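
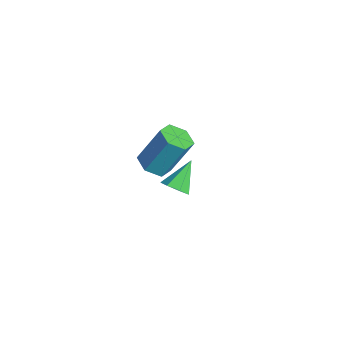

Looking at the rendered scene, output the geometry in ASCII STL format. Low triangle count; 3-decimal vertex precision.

solid 
facet normal -0.112 -0.472 -0.875
outer loop
vertex -2.176 3.357 -4.781
vertex -2.904 3.303 -4.659
vertex -2.63 3.893 -5.012
endloop
endfacet
facet normal 0.781 0.502 -0.371
outer loop
vertex -2.176 3.357 -4.781
vertex -2.63 3.893 -5.012
vertex -1.968 4.23 -3.164
endloop
endfacet
facet normal 0.781 0.502 -0.371
outer loop
vertex -1.968 4.23 -3.164
vertex -2.63 3.893 -5.012
vertex -2.422 4.766 -3.395
endloop
endfacet
facet normal 0.113 0.473 0.874
outer loop
vertex -1.968 4.23 -3.164
vertex -2.422 4.766 -3.395
vertex -2.696 4.177 -3.041
endloop
endfacet
facet normal -0.112 -0.471 -0.875
outer loop
vertex -2.63 3.893 -5.012
vertex -2.904 3.303 -4.659
vertex -3.358 3.84 -4.89
endloop
endfacet
facet normal -0.140 0.879 -0.456
outer loop
vertex -2.63 3.893 -5.012
vertex -3.358 3.84 -4.89
vertex -2.422 4.766 -3.395
endloop
endfacet
facet normal -0.140 0.879 -0.456
outer loop
vertex -2.422 4.766 -3.395
vertex -3.358 3.84 -4.89
vertex -3.15 4.713 -3.273
endloop
endfacet
facet normal 0.112 0.473 0.874
outer loop
vertex -2.422 4.766 -3.395
vertex -3.15 4.713 -3.273
vertex -2.696 4.177 -3.041
endloop
endfacet
facet normal -0.113 -0.472 -0.874
outer loop
vertex -3.358 3.84 -4.89
vertex -2.904 3.303 -4.659
vertex -3.632 3.25 -4.536
endloop
endfacet
facet normal -0.922 0.377 -0.085
outer loop
vertex -3.358 3.84 -4.89
vertex -3.632 3.25 -4.536
vertex -3.15 4.713 -3.273
endloop
endfacet
facet normal -0.922 0.377 -0.085
outer loop
vertex -3.15 4.713 -3.273
vertex -3.632 3.25 -4.536
vertex -3.424 4.123 -2.919
endloop
endfacet
facet normal 0.111 0.473 0.874
outer loop
vertex -3.15 4.713 -3.273
vertex -3.424 4.123 -2.919
vertex -2.696 4.177 -3.041
endloop
endfacet
facet normal -0.113 -0.473 -0.874
outer loop
vertex -3.632 3.25 -4.536
vertex -2.904 3.303 -4.659
vertex -3.178 2.714 -4.305
endloop
endfacet
facet normal -0.781 -0.502 0.371
outer loop
vertex -3.632 3.25 -4.536
vertex -3.178 2.714 -4.305
vertex -3.424 4.123 -2.919
endloop
endfacet
facet normal -0.781 -0.502 0.371
outer loop
vertex -3.424 4.123 -2.919
vertex -3.178 2.714 -4.305
vertex -2.97 3.587 -2.688
endloop
endfacet
facet normal 0.112 0.472 0.875
outer loop
vertex -3.424 4.123 -2.919
vertex -2.97 3.587 -2.688
vertex -2.696 4.177 -3.041
endloop
endfacet
facet normal -0.112 -0.473 -0.874
outer loop
vertex -3.178 2.714 -4.305
vertex -2.904 3.303 -4.659
vertex -2.45 2.767 -4.427
endloop
endfacet
facet normal 0.140 -0.879 0.456
outer loop
vertex -3.178 2.714 -4.305
vertex -2.45 2.767 -4.427
vertex -2.97 3.587 -2.688
endloop
endfacet
facet normal 0.140 -0.879 0.456
outer loop
vertex -2.97 3.587 -2.688
vertex -2.45 2.767 -4.427
vertex -2.242 3.64 -2.81
endloop
endfacet
facet normal 0.112 0.471 0.875
outer loop
vertex -2.97 3.587 -2.688
vertex -2.242 3.64 -2.81
vertex -2.696 4.177 -3.041
endloop
endfacet
facet normal -0.111 -0.473 -0.874
outer loop
vertex -2.45 2.767 -4.427
vertex -2.904 3.303 -4.659
vertex -2.176 3.357 -4.781
endloop
endfacet
facet normal 0.922 -0.377 0.085
outer loop
vertex -2.45 2.767 -4.427
vertex -2.176 3.357 -4.781
vertex -2.242 3.64 -2.81
endloop
endfacet
facet normal 0.922 -0.377 0.085
outer loop
vertex -2.242 3.64 -2.81
vertex -2.176 3.357 -4.781
vertex -1.968 4.23 -3.164
endloop
endfacet
facet normal 0.113 0.472 0.874
outer loop
vertex -2.242 3.64 -2.81
vertex -1.968 4.23 -3.164
vertex -2.696 4.177 -3.041
endloop
endfacet
facet normal 0.441 -0.633 -0.636
outer loop
vertex 2.497 2.708 -0.981
vertex 2.045 2.362 -0.95
vertex 2.14 2.792 -1.312
endloop
endfacet
facet normal 0.331 0.936 -0.119
outer loop
vertex 2.497 2.708 -0.981
vertex 2.14 2.792 -1.312
vertex 1.475 3.178 -0.13
endloop
endfacet
facet normal 0.442 -0.633 -0.636
outer loop
vertex 2.14 2.792 -1.312
vertex 2.045 2.362 -0.95
vertex 1.711 2.552 -1.371
endloop
endfacet
facet normal -0.380 0.795 -0.473
outer loop
vertex 2.14 2.792 -1.312
vertex 1.711 2.552 -1.371
vertex 1.475 3.178 -0.13
endloop
endfacet
facet normal 0.443 -0.632 -0.636
outer loop
vertex 1.711 2.552 -1.371
vertex 2.045 2.362 -0.95
vertex 1.534 2.169 -1.114
endloop
endfacet
facet normal -0.927 0.232 -0.293
outer loop
vertex 1.711 2.552 -1.371
vertex 1.534 2.169 -1.114
vertex 1.475 3.178 -0.13
endloop
endfacet
facet normal 0.443 -0.632 -0.636
outer loop
vertex 1.534 2.169 -1.114
vertex 2.045 2.362 -0.95
vertex 1.742 1.931 -0.733
endloop
endfacet
facet normal -0.900 -0.330 0.285
outer loop
vertex 1.534 2.169 -1.114
vertex 1.742 1.931 -0.733
vertex 1.475 3.178 -0.13
endloop
endfacet
facet normal 0.443 -0.632 -0.636
outer loop
vertex 1.742 1.931 -0.733
vertex 2.045 2.362 -0.95
vertex 2.178 2.018 -0.516
endloop
endfacet
facet normal -0.318 -0.467 0.825
outer loop
vertex 1.742 1.931 -0.733
vertex 2.178 2.018 -0.516
vertex 1.475 3.178 -0.13
endloop
endfacet
facet normal 0.442 -0.632 -0.636
outer loop
vertex 2.178 2.018 -0.516
vertex 2.045 2.362 -0.95
vertex 2.514 2.364 -0.626
endloop
endfacet
facet normal 0.380 -0.076 0.922
outer loop
vertex 2.178 2.018 -0.516
vertex 2.514 2.364 -0.626
vertex 1.475 3.178 -0.13
endloop
endfacet
facet normal 0.442 -0.634 -0.635
outer loop
vertex 2.514 2.364 -0.626
vertex 2.045 2.362 -0.95
vertex 2.497 2.708 -0.981
endloop
endfacet
facet normal 0.669 0.549 0.500
outer loop
vertex 2.514 2.364 -0.626
vertex 2.497 2.708 -0.981
vertex 1.475 3.178 -0.13
endloop
endfacet

endsolid


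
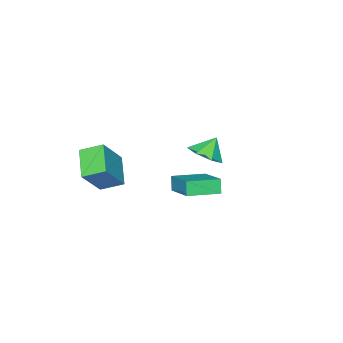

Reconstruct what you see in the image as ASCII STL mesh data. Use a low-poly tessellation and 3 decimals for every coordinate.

solid 
facet normal 0.573 -0.123 -0.811
outer loop
vertex -0.998 0.018 -1.147
vertex -1.859 -0.077 -1.741
vertex -1.326 0.793 -1.496
endloop
endfacet
facet normal 0.245 0.482 0.841
outer loop
vertex -0.998 0.018 -1.147
vertex -1.326 0.793 -1.496
vertex -2.581 0.077 -0.719
endloop
endfacet
facet normal 0.573 -0.122 -0.811
outer loop
vertex -1.326 0.793 -1.496
vertex -1.859 -0.077 -1.741
vertex -2.055 0.913 -2.029
endloop
endfacet
facet normal -0.201 0.860 0.468
outer loop
vertex -1.326 0.793 -1.496
vertex -2.055 0.913 -2.029
vertex -2.581 0.077 -0.719
endloop
endfacet
facet normal 0.572 -0.123 -0.811
outer loop
vertex -2.055 0.913 -2.029
vertex -1.859 -0.077 -1.741
vertex -2.637 0.287 -2.345
endloop
endfacet
facet normal -0.755 0.647 0.110
outer loop
vertex -2.055 0.913 -2.029
vertex -2.637 0.287 -2.345
vertex -2.581 0.077 -0.719
endloop
endfacet
facet normal 0.572 -0.123 -0.811
outer loop
vertex -2.637 0.287 -2.345
vertex -1.859 -0.077 -1.741
vertex -2.633 -0.613 -2.206
endloop
endfacet
facet normal -0.999 0.001 0.035
outer loop
vertex -2.637 0.287 -2.345
vertex -2.633 -0.613 -2.206
vertex -2.581 0.077 -0.719
endloop
endfacet
facet normal 0.572 -0.123 -0.811
outer loop
vertex -2.633 -0.613 -2.206
vertex -1.859 -0.077 -1.741
vertex -2.047 -1.11 -1.717
endloop
endfacet
facet normal -0.750 -0.589 0.300
outer loop
vertex -2.633 -0.613 -2.206
vertex -2.047 -1.11 -1.717
vertex -2.581 0.077 -0.719
endloop
endfacet
facet normal 0.573 -0.123 -0.810
outer loop
vertex -2.047 -1.11 -1.717
vertex -1.859 -0.077 -1.741
vertex -1.319 -0.829 -1.245
endloop
endfacet
facet normal -0.195 -0.681 0.706
outer loop
vertex -2.047 -1.11 -1.717
vertex -1.319 -0.829 -1.245
vertex -2.581 0.077 -0.719
endloop
endfacet
facet normal 0.573 -0.123 -0.810
outer loop
vertex -1.319 -0.829 -1.245
vertex -1.859 -0.077 -1.741
vertex -0.998 0.018 -1.147
endloop
endfacet
facet normal 0.248 -0.204 0.947
outer loop
vertex -1.319 -0.829 -1.245
vertex -0.998 0.018 -1.147
vertex -2.581 0.077 -0.719
endloop
endfacet
facet normal -0.620 -0.005 -0.784
outer loop
vertex 1.626 -2.66 -1.301
vertex 2.722 -1.484 -2.175
vertex 2.305 -3.687 -1.832
endloop
endfacet
facet normal -0.599 -0.643 0.477
outer loop
vertex 3.638 -3.676 -0.145
vertex 1.626 -2.66 -1.301
vertex 2.305 -3.687 -1.832
endloop
endfacet
facet normal -0.620 -0.005 -0.785
outer loop
vertex 2.305 -3.687 -1.832
vertex 2.722 -1.484 -2.175
vertex 3.401 -2.51 -2.705
endloop
endfacet
facet normal 0.507 -0.766 -0.396
outer loop
vertex 3.401 -2.51 -2.705
vertex 3.638 -3.676 -0.145
vertex 2.305 -3.687 -1.832
endloop
endfacet
facet normal -0.507 0.766 0.395
outer loop
vertex 1.626 -2.66 -1.301
vertex 4.055 -1.473 -0.488
vertex 2.722 -1.484 -2.175
endloop
endfacet
facet normal -0.599 -0.643 0.477
outer loop
vertex 2.959 -2.65 0.385
vertex 1.626 -2.66 -1.301
vertex 3.638 -3.676 -0.145
endloop
endfacet
facet normal -0.507 0.766 0.396
outer loop
vertex 2.959 -2.65 0.385
vertex 4.055 -1.473 -0.488
vertex 1.626 -2.66 -1.301
endloop
endfacet
facet normal 0.599 0.643 -0.477
outer loop
vertex 2.722 -1.484 -2.175
vertex 4.055 -1.473 -0.488
vertex 3.401 -2.51 -2.705
endloop
endfacet
facet normal 0.506 -0.766 -0.396
outer loop
vertex 4.734 -2.5 -1.019
vertex 3.638 -3.676 -0.145
vertex 3.401 -2.51 -2.705
endloop
endfacet
facet normal 0.599 0.643 -0.477
outer loop
vertex 3.401 -2.51 -2.705
vertex 4.055 -1.473 -0.488
vertex 4.734 -2.5 -1.019
endloop
endfacet
facet normal 0.620 0.005 0.785
outer loop
vertex 4.734 -2.5 -1.019
vertex 2.959 -2.65 0.385
vertex 3.638 -3.676 -0.145
endloop
endfacet
facet normal 0.620 0.004 0.784
outer loop
vertex 4.055 -1.473 -0.488
vertex 2.959 -2.65 0.385
vertex 4.734 -2.5 -1.019
endloop
endfacet
facet normal -0.854 0.505 -0.128
outer loop
vertex 1.433 2.693 -0.131
vertex 2.301 4.385 0.759
vertex 1.705 2.958 -0.902
endloop
endfacet
facet normal -0.413 -0.806 -0.423
outer loop
vertex 3.199 2.075 -0.679
vertex 1.433 2.693 -0.131
vertex 1.705 2.958 -0.902
endloop
endfacet
facet normal -0.854 0.505 -0.127
outer loop
vertex 1.705 2.958 -0.902
vertex 2.301 4.385 0.759
vertex 2.573 4.651 -0.013
endloop
endfacet
facet normal 0.316 0.309 -0.897
outer loop
vertex 2.573 4.651 -0.013
vertex 3.199 2.075 -0.679
vertex 1.705 2.958 -0.902
endloop
endfacet
facet normal -0.317 -0.309 0.897
outer loop
vertex 1.433 2.693 -0.131
vertex 3.795 3.502 0.982
vertex 2.301 4.385 0.759
endloop
endfacet
facet normal -0.413 -0.806 -0.423
outer loop
vertex 2.927 1.809 0.093
vertex 1.433 2.693 -0.131
vertex 3.199 2.075 -0.679
endloop
endfacet
facet normal -0.317 -0.308 0.897
outer loop
vertex 2.927 1.809 0.093
vertex 3.795 3.502 0.982
vertex 1.433 2.693 -0.131
endloop
endfacet
facet normal 0.413 0.806 0.423
outer loop
vertex 2.301 4.385 0.759
vertex 3.795 3.502 0.982
vertex 2.573 4.651 -0.013
endloop
endfacet
facet normal 0.317 0.309 -0.897
outer loop
vertex 4.067 3.767 0.211
vertex 3.199 2.075 -0.679
vertex 2.573 4.651 -0.013
endloop
endfacet
facet normal 0.414 0.806 0.423
outer loop
vertex 2.573 4.651 -0.013
vertex 3.795 3.502 0.982
vertex 4.067 3.767 0.211
endloop
endfacet
facet normal 0.854 -0.505 0.127
outer loop
vertex 4.067 3.767 0.211
vertex 2.927 1.809 0.093
vertex 3.199 2.075 -0.679
endloop
endfacet
facet normal 0.854 -0.505 0.128
outer loop
vertex 3.795 3.502 0.982
vertex 2.927 1.809 0.093
vertex 4.067 3.767 0.211
endloop
endfacet

endsolid


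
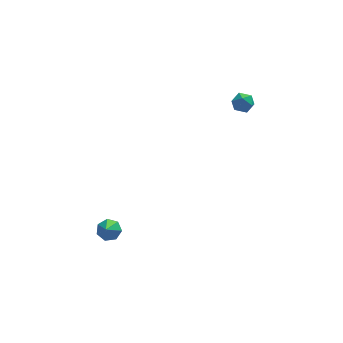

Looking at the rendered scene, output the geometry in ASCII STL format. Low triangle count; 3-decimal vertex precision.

solid 
facet normal 0.192 0.670 -0.717
outer loop
vertex -3.367 0.123 -4.241
vertex -3.673 0.589 -3.888
vertex -3.036 0.417 -3.878
endloop
endfacet
facet normal 0.629 -0.775 0.054
outer loop
vertex -3.367 0.123 -4.241
vertex -3.036 0.417 -3.878
vertex -3.907 -0.229 -3.012
endloop
endfacet
facet normal 0.192 0.670 -0.717
outer loop
vertex -3.036 0.417 -3.878
vertex -3.673 0.589 -3.888
vertex -3.185 0.841 -3.522
endloop
endfacet
facet normal 0.767 -0.233 0.598
outer loop
vertex -3.036 0.417 -3.878
vertex -3.185 0.841 -3.522
vertex -3.907 -0.229 -3.012
endloop
endfacet
facet normal 0.191 0.671 -0.717
outer loop
vertex -3.185 0.841 -3.522
vertex -3.673 0.589 -3.888
vertex -3.702 1.074 -3.442
endloop
endfacet
facet normal 0.263 0.265 0.928
outer loop
vertex -3.185 0.841 -3.522
vertex -3.702 1.074 -3.442
vertex -3.907 -0.229 -3.012
endloop
endfacet
facet normal 0.190 0.671 -0.717
outer loop
vertex -3.702 1.074 -3.442
vertex -3.673 0.589 -3.888
vertex -4.197 0.942 -3.697
endloop
endfacet
facet normal -0.501 0.341 0.795
outer loop
vertex -3.702 1.074 -3.442
vertex -4.197 0.942 -3.697
vertex -3.907 -0.229 -3.012
endloop
endfacet
facet normal 0.190 0.671 -0.717
outer loop
vertex -4.197 0.942 -3.697
vertex -3.673 0.589 -3.888
vertex -4.298 0.544 -4.096
endloop
endfacet
facet normal -0.952 -0.060 0.301
outer loop
vertex -4.197 0.942 -3.697
vertex -4.298 0.544 -4.096
vertex -3.907 -0.229 -3.012
endloop
endfacet
facet normal 0.191 0.669 -0.718
outer loop
vertex -4.298 0.544 -4.096
vertex -3.673 0.589 -3.888
vertex -3.929 0.179 -4.338
endloop
endfacet
facet normal -0.749 -0.636 -0.183
outer loop
vertex -4.298 0.544 -4.096
vertex -3.929 0.179 -4.338
vertex -3.907 -0.229 -3.012
endloop
endfacet
facet normal 0.191 0.669 -0.718
outer loop
vertex -3.929 0.179 -4.338
vertex -3.673 0.589 -3.888
vertex -3.367 0.123 -4.241
endloop
endfacet
facet normal -0.045 -0.955 -0.293
outer loop
vertex -3.929 0.179 -4.338
vertex -3.367 0.123 -4.241
vertex -3.907 -0.229 -3.012
endloop
endfacet
facet normal -0.628 -0.574 0.525
outer loop
vertex 2.959 3.482 3.126
vertex 3.279 2.941 2.918
vertex 3.468 3.245 3.476
endloop
endfacet
facet normal -0.545 0.064 0.836
outer loop
vertex 2.959 3.482 3.126
vertex 3.468 3.245 3.476
vertex 3.405 3.898 3.385
endloop
endfacet
facet normal -0.739 0.564 0.368
outer loop
vertex 2.959 3.482 3.126
vertex 3.405 3.898 3.385
vertex 3.176 3.998 2.771
endloop
endfacet
facet normal -0.943 0.236 -0.233
outer loop
vertex 2.959 3.482 3.126
vertex 3.176 3.998 2.771
vertex 3.099 3.407 2.483
endloop
endfacet
facet normal -0.875 -0.465 -0.136
outer loop
vertex 2.959 3.482 3.126
vertex 3.099 3.407 2.483
vertex 3.279 2.941 2.918
endloop
endfacet
facet normal 0.151 0.151 0.977
outer loop
vertex 3.405 3.898 3.385
vertex 3.468 3.245 3.476
vertex 4.001 3.613 3.337
endloop
endfacet
facet normal 0.014 -0.880 0.475
outer loop
vertex 3.468 3.245 3.476
vertex 3.279 2.941 2.918
vertex 3.924 3.022 3.049
endloop
endfacet
facet normal -0.385 -0.705 -0.596
outer loop
vertex 3.279 2.941 2.918
vertex 3.099 3.407 2.483
vertex 3.695 3.122 2.435
endloop
endfacet
facet normal -0.495 0.432 -0.754
outer loop
vertex 3.099 3.407 2.483
vertex 3.176 3.998 2.771
vertex 3.632 3.775 2.344
endloop
endfacet
facet normal -0.165 0.962 0.218
outer loop
vertex 3.176 3.998 2.771
vertex 3.405 3.898 3.385
vertex 3.821 4.079 2.902
endloop
endfacet
facet normal 0.943 -0.236 0.233
outer loop
vertex 4.141 3.538 2.694
vertex 4.001 3.613 3.337
vertex 3.924 3.022 3.049
endloop
endfacet
facet normal 0.739 -0.564 -0.368
outer loop
vertex 4.141 3.538 2.694
vertex 3.924 3.022 3.049
vertex 3.695 3.122 2.435
endloop
endfacet
facet normal 0.545 -0.064 -0.836
outer loop
vertex 4.141 3.538 2.694
vertex 3.695 3.122 2.435
vertex 3.632 3.775 2.344
endloop
endfacet
facet normal 0.628 0.574 -0.525
outer loop
vertex 4.141 3.538 2.694
vertex 3.632 3.775 2.344
vertex 3.821 4.079 2.902
endloop
endfacet
facet normal 0.875 0.465 0.136
outer loop
vertex 4.141 3.538 2.694
vertex 3.821 4.079 2.902
vertex 4.001 3.613 3.337
endloop
endfacet
facet normal 0.495 -0.432 0.754
outer loop
vertex 3.924 3.022 3.049
vertex 4.001 3.613 3.337
vertex 3.468 3.245 3.476
endloop
endfacet
facet normal 0.165 -0.962 -0.218
outer loop
vertex 3.695 3.122 2.435
vertex 3.924 3.022 3.049
vertex 3.279 2.941 2.918
endloop
endfacet
facet normal -0.151 -0.151 -0.977
outer loop
vertex 3.632 3.775 2.344
vertex 3.695 3.122 2.435
vertex 3.099 3.407 2.483
endloop
endfacet
facet normal -0.014 0.880 -0.475
outer loop
vertex 3.821 4.079 2.902
vertex 3.632 3.775 2.344
vertex 3.176 3.998 2.771
endloop
endfacet
facet normal 0.385 0.705 0.596
outer loop
vertex 4.001 3.613 3.337
vertex 3.821 4.079 2.902
vertex 3.405 3.898 3.385
endloop
endfacet

endsolid


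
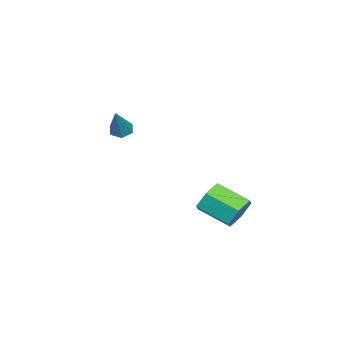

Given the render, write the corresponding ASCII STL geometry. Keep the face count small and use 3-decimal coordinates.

solid 
facet normal -0.603 -0.084 -0.793
outer loop
vertex 0.947 -4.232 1.369
vertex 0.604 -3.879 1.592
vertex 1.002 -3.704 1.271
endloop
endfacet
facet normal 0.928 -0.159 -0.337
outer loop
vertex 0.947 -4.232 1.369
vertex 1.002 -3.704 1.271
vertex 1.576 -3.741 2.868
endloop
endfacet
facet normal -0.602 -0.086 -0.794
outer loop
vertex 1.002 -3.704 1.271
vertex 0.604 -3.879 1.592
vertex 0.659 -3.35 1.493
endloop
endfacet
facet normal 0.633 0.745 -0.210
outer loop
vertex 1.002 -3.704 1.271
vertex 0.659 -3.35 1.493
vertex 1.576 -3.741 2.868
endloop
endfacet
facet normal -0.603 -0.086 -0.793
outer loop
vertex 0.659 -3.35 1.493
vertex 0.604 -3.879 1.592
vertex 0.262 -3.525 1.814
endloop
endfacet
facet normal -0.127 0.928 0.349
outer loop
vertex 0.659 -3.35 1.493
vertex 0.262 -3.525 1.814
vertex 1.576 -3.741 2.868
endloop
endfacet
facet normal -0.603 -0.086 -0.793
outer loop
vertex 0.262 -3.525 1.814
vertex 0.604 -3.879 1.592
vertex 0.207 -4.053 1.913
endloop
endfacet
facet normal -0.591 0.208 0.779
outer loop
vertex 0.262 -3.525 1.814
vertex 0.207 -4.053 1.913
vertex 1.576 -3.741 2.868
endloop
endfacet
facet normal -0.604 -0.084 -0.793
outer loop
vertex 0.207 -4.053 1.913
vertex 0.604 -3.879 1.592
vertex 0.549 -4.407 1.69
endloop
endfacet
facet normal -0.296 -0.697 0.653
outer loop
vertex 0.207 -4.053 1.913
vertex 0.549 -4.407 1.69
vertex 1.576 -3.741 2.868
endloop
endfacet
facet normal -0.603 -0.084 -0.793
outer loop
vertex 0.549 -4.407 1.69
vertex 0.604 -3.879 1.592
vertex 0.947 -4.232 1.369
endloop
endfacet
facet normal 0.463 -0.881 0.094
outer loop
vertex 0.549 -4.407 1.69
vertex 0.947 -4.232 1.369
vertex 1.576 -3.741 2.868
endloop
endfacet
facet normal 0.089 0.893 -0.442
outer loop
vertex 3.392 2.142 -1.054
vertex 2.71 1.981 -1.516
vertex 2.632 2.358 -0.77
endloop
endfacet
facet normal 0.416 0.370 0.831
outer loop
vertex 3.392 2.142 -1.054
vertex 2.632 2.358 -0.77
vertex 3.253 0.74 -0.361
endloop
endfacet
facet normal 0.416 0.370 0.831
outer loop
vertex 3.253 0.74 -0.361
vertex 2.632 2.358 -0.77
vertex 2.493 0.956 -0.077
endloop
endfacet
facet normal -0.089 -0.893 0.441
outer loop
vertex 3.253 0.74 -0.361
vertex 2.493 0.956 -0.077
vertex 2.57 0.579 -0.824
endloop
endfacet
facet normal 0.088 0.893 -0.442
outer loop
vertex 2.632 2.358 -0.77
vertex 2.71 1.981 -1.516
vertex 1.949 2.197 -1.232
endloop
endfacet
facet normal -0.576 0.407 0.709
outer loop
vertex 2.632 2.358 -0.77
vertex 1.949 2.197 -1.232
vertex 2.493 0.956 -0.077
endloop
endfacet
facet normal -0.576 0.407 0.709
outer loop
vertex 2.493 0.956 -0.077
vertex 1.949 2.197 -1.232
vertex 1.81 0.795 -0.539
endloop
endfacet
facet normal -0.088 -0.893 0.442
outer loop
vertex 2.493 0.956 -0.077
vertex 1.81 0.795 -0.539
vertex 2.57 0.579 -0.824
endloop
endfacet
facet normal 0.089 0.893 -0.441
outer loop
vertex 1.949 2.197 -1.232
vertex 2.71 1.981 -1.516
vertex 2.027 1.82 -1.979
endloop
endfacet
facet normal -0.992 0.038 -0.123
outer loop
vertex 1.949 2.197 -1.232
vertex 2.027 1.82 -1.979
vertex 1.81 0.795 -0.539
endloop
endfacet
facet normal -0.992 0.038 -0.123
outer loop
vertex 1.81 0.795 -0.539
vertex 2.027 1.82 -1.979
vertex 1.888 0.418 -1.286
endloop
endfacet
facet normal -0.088 -0.893 0.441
outer loop
vertex 1.81 0.795 -0.539
vertex 1.888 0.418 -1.286
vertex 2.57 0.579 -0.824
endloop
endfacet
facet normal 0.089 0.893 -0.441
outer loop
vertex 2.027 1.82 -1.979
vertex 2.71 1.981 -1.516
vertex 2.787 1.604 -2.263
endloop
endfacet
facet normal -0.416 -0.370 -0.831
outer loop
vertex 2.027 1.82 -1.979
vertex 2.787 1.604 -2.263
vertex 1.888 0.418 -1.286
endloop
endfacet
facet normal -0.416 -0.370 -0.831
outer loop
vertex 1.888 0.418 -1.286
vertex 2.787 1.604 -2.263
vertex 2.648 0.202 -1.57
endloop
endfacet
facet normal -0.089 -0.893 0.442
outer loop
vertex 1.888 0.418 -1.286
vertex 2.648 0.202 -1.57
vertex 2.57 0.579 -0.824
endloop
endfacet
facet normal 0.088 0.893 -0.442
outer loop
vertex 2.787 1.604 -2.263
vertex 2.71 1.981 -1.516
vertex 3.47 1.765 -1.801
endloop
endfacet
facet normal 0.576 -0.407 -0.709
outer loop
vertex 2.787 1.604 -2.263
vertex 3.47 1.765 -1.801
vertex 2.648 0.202 -1.57
endloop
endfacet
facet normal 0.576 -0.407 -0.709
outer loop
vertex 2.648 0.202 -1.57
vertex 3.47 1.765 -1.801
vertex 3.331 0.363 -1.108
endloop
endfacet
facet normal -0.088 -0.893 0.442
outer loop
vertex 2.648 0.202 -1.57
vertex 3.331 0.363 -1.108
vertex 2.57 0.579 -0.824
endloop
endfacet
facet normal 0.088 0.893 -0.441
outer loop
vertex 3.47 1.765 -1.801
vertex 2.71 1.981 -1.516
vertex 3.392 2.142 -1.054
endloop
endfacet
facet normal 0.992 -0.038 0.123
outer loop
vertex 3.47 1.765 -1.801
vertex 3.392 2.142 -1.054
vertex 3.331 0.363 -1.108
endloop
endfacet
facet normal 0.992 -0.038 0.123
outer loop
vertex 3.331 0.363 -1.108
vertex 3.392 2.142 -1.054
vertex 3.253 0.74 -0.361
endloop
endfacet
facet normal -0.089 -0.893 0.441
outer loop
vertex 3.331 0.363 -1.108
vertex 3.253 0.74 -0.361
vertex 2.57 0.579 -0.824
endloop
endfacet

endsolid


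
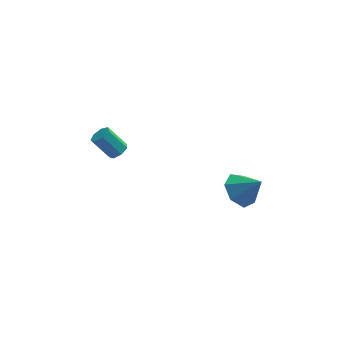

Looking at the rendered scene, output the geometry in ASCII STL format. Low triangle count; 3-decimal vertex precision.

solid 
facet normal -0.631 0.316 -0.709
outer loop
vertex 3.146 -1.738 0.354
vertex 2.416 -2.262 0.77
vertex 2.683 -1.326 0.95
endloop
endfacet
facet normal 0.807 0.529 0.261
outer loop
vertex 3.146 -1.738 0.354
vertex 2.683 -1.326 0.95
vertex 3.324 -2.718 1.79
endloop
endfacet
facet normal -0.631 0.316 -0.709
outer loop
vertex 2.683 -1.326 0.95
vertex 2.416 -2.262 0.77
vertex 2.019 -1.619 1.41
endloop
endfacet
facet normal 0.271 0.586 0.764
outer loop
vertex 2.683 -1.326 0.95
vertex 2.019 -1.619 1.41
vertex 3.324 -2.718 1.79
endloop
endfacet
facet normal -0.631 0.316 -0.709
outer loop
vertex 2.019 -1.619 1.41
vertex 2.416 -2.262 0.77
vertex 1.654 -2.397 1.388
endloop
endfacet
facet normal -0.220 0.076 0.973
outer loop
vertex 2.019 -1.619 1.41
vertex 1.654 -2.397 1.388
vertex 3.324 -2.718 1.79
endloop
endfacet
facet normal -0.631 0.316 -0.709
outer loop
vertex 1.654 -2.397 1.388
vertex 2.416 -2.262 0.77
vertex 1.863 -3.073 0.9
endloop
endfacet
facet normal -0.294 -0.618 0.729
outer loop
vertex 1.654 -2.397 1.388
vertex 1.863 -3.073 0.9
vertex 3.324 -2.718 1.79
endloop
endfacet
facet normal -0.630 0.316 -0.709
outer loop
vertex 1.863 -3.073 0.9
vertex 2.416 -2.262 0.77
vertex 2.488 -3.139 0.315
endloop
endfacet
facet normal 0.102 -0.970 0.219
outer loop
vertex 1.863 -3.073 0.9
vertex 2.488 -3.139 0.315
vertex 3.324 -2.718 1.79
endloop
endfacet
facet normal -0.631 0.316 -0.709
outer loop
vertex 2.488 -3.139 0.315
vertex 2.416 -2.262 0.77
vertex 3.059 -2.544 0.072
endloop
endfacet
facet normal 0.673 -0.718 -0.177
outer loop
vertex 2.488 -3.139 0.315
vertex 3.059 -2.544 0.072
vertex 3.324 -2.718 1.79
endloop
endfacet
facet normal -0.631 0.316 -0.709
outer loop
vertex 3.059 -2.544 0.072
vertex 2.416 -2.262 0.77
vertex 3.146 -1.738 0.354
endloop
endfacet
facet normal 0.986 -0.051 -0.157
outer loop
vertex 3.059 -2.544 0.072
vertex 3.146 -1.738 0.354
vertex 3.324 -2.718 1.79
endloop
endfacet
facet normal 0.599 -0.197 -0.776
outer loop
vertex -2.718 -1.433 3.592
vertex -3.113 -1.293 3.252
vertex -2.729 -0.981 3.469
endloop
endfacet
facet normal 0.801 0.175 0.573
outer loop
vertex -2.718 -1.433 3.592
vertex -2.729 -0.981 3.469
vertex -3.532 -1.168 4.648
endloop
endfacet
facet normal 0.801 0.174 0.573
outer loop
vertex -3.532 -1.168 4.648
vertex -2.729 -0.981 3.469
vertex -3.543 -0.716 4.526
endloop
endfacet
facet normal -0.599 0.195 0.777
outer loop
vertex -3.532 -1.168 4.648
vertex -3.543 -0.716 4.526
vertex -3.927 -1.027 4.308
endloop
endfacet
facet normal 0.598 -0.195 -0.777
outer loop
vertex -2.729 -0.981 3.469
vertex -3.113 -1.293 3.252
vertex -3.03 -0.764 3.183
endloop
endfacet
facet normal 0.479 0.865 0.152
outer loop
vertex -2.729 -0.981 3.469
vertex -3.03 -0.764 3.183
vertex -3.543 -0.716 4.526
endloop
endfacet
facet normal 0.480 0.864 0.153
outer loop
vertex -3.543 -0.716 4.526
vertex -3.03 -0.764 3.183
vertex -3.844 -0.498 4.24
endloop
endfacet
facet normal -0.598 0.194 0.777
outer loop
vertex -3.543 -0.716 4.526
vertex -3.844 -0.498 4.24
vertex -3.927 -1.027 4.308
endloop
endfacet
facet normal 0.598 -0.195 -0.777
outer loop
vertex -3.03 -0.764 3.183
vertex -3.113 -1.293 3.252
vertex -3.393 -0.944 2.949
endloop
endfacet
facet normal -0.201 0.902 -0.382
outer loop
vertex -3.03 -0.764 3.183
vertex -3.393 -0.944 2.949
vertex -3.844 -0.498 4.24
endloop
endfacet
facet normal -0.202 0.902 -0.382
outer loop
vertex -3.844 -0.498 4.24
vertex -3.393 -0.944 2.949
vertex -4.207 -0.679 4.005
endloop
endfacet
facet normal -0.599 0.194 0.777
outer loop
vertex -3.844 -0.498 4.24
vertex -4.207 -0.679 4.005
vertex -3.927 -1.027 4.308
endloop
endfacet
facet normal 0.599 -0.193 -0.777
outer loop
vertex -3.393 -0.944 2.949
vertex -3.113 -1.293 3.252
vertex -3.545 -1.387 2.942
endloop
endfacet
facet normal -0.732 0.261 -0.630
outer loop
vertex -3.393 -0.944 2.949
vertex -3.545 -1.387 2.942
vertex -4.207 -0.679 4.005
endloop
endfacet
facet normal -0.732 0.260 -0.629
outer loop
vertex -4.207 -0.679 4.005
vertex -3.545 -1.387 2.942
vertex -4.359 -1.122 3.999
endloop
endfacet
facet normal -0.599 0.195 0.777
outer loop
vertex -4.207 -0.679 4.005
vertex -4.359 -1.122 3.999
vertex -3.927 -1.027 4.308
endloop
endfacet
facet normal 0.599 -0.195 -0.776
outer loop
vertex -3.545 -1.387 2.942
vertex -3.113 -1.293 3.252
vertex -3.372 -1.759 3.169
endloop
endfacet
facet normal -0.711 -0.576 -0.403
outer loop
vertex -3.545 -1.387 2.942
vertex -3.372 -1.759 3.169
vertex -4.359 -1.122 3.999
endloop
endfacet
facet normal -0.711 -0.576 -0.403
outer loop
vertex -4.359 -1.122 3.999
vertex -3.372 -1.759 3.169
vertex -4.186 -1.494 4.226
endloop
endfacet
facet normal -0.599 0.196 0.777
outer loop
vertex -4.359 -1.122 3.999
vertex -4.186 -1.494 4.226
vertex -3.927 -1.027 4.308
endloop
endfacet
facet normal 0.599 -0.195 -0.777
outer loop
vertex -3.372 -1.759 3.169
vertex -3.113 -1.293 3.252
vertex -3.004 -1.78 3.458
endloop
endfacet
facet normal -0.155 -0.980 0.126
outer loop
vertex -3.372 -1.759 3.169
vertex -3.004 -1.78 3.458
vertex -4.186 -1.494 4.226
endloop
endfacet
facet normal -0.154 -0.980 0.128
outer loop
vertex -4.186 -1.494 4.226
vertex -3.004 -1.78 3.458
vertex -3.818 -1.514 4.515
endloop
endfacet
facet normal -0.599 0.196 0.776
outer loop
vertex -4.186 -1.494 4.226
vertex -3.818 -1.514 4.515
vertex -3.927 -1.027 4.308
endloop
endfacet
facet normal 0.599 -0.194 -0.776
outer loop
vertex -3.004 -1.78 3.458
vertex -3.113 -1.293 3.252
vertex -2.718 -1.433 3.592
endloop
endfacet
facet normal 0.519 -0.644 0.562
outer loop
vertex -3.004 -1.78 3.458
vertex -2.718 -1.433 3.592
vertex -3.818 -1.514 4.515
endloop
endfacet
facet normal 0.519 -0.645 0.562
outer loop
vertex -3.818 -1.514 4.515
vertex -2.718 -1.433 3.592
vertex -3.532 -1.168 4.648
endloop
endfacet
facet normal -0.599 0.196 0.777
outer loop
vertex -3.818 -1.514 4.515
vertex -3.532 -1.168 4.648
vertex -3.927 -1.027 4.308
endloop
endfacet

endsolid


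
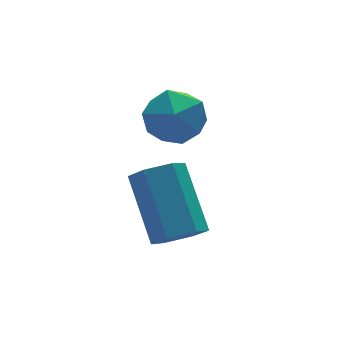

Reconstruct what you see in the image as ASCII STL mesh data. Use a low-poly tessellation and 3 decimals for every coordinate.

solid 
facet normal -0.083 -0.751 -0.655
outer loop
vertex 1.945 -1.552 -1.664
vertex 1.415 -1.426 -1.741
vertex 1.801 -1.194 -2.056
endloop
endfacet
facet normal 0.962 0.112 -0.251
outer loop
vertex 1.945 -1.552 -1.664
vertex 1.801 -1.194 -2.056
vertex 2.075 -0.38 -0.642
endloop
endfacet
facet normal 0.962 0.112 -0.251
outer loop
vertex 2.075 -0.38 -0.642
vertex 1.801 -1.194 -2.056
vertex 1.931 -0.022 -1.034
endloop
endfacet
facet normal 0.083 0.751 0.655
outer loop
vertex 2.075 -0.38 -0.642
vertex 1.931 -0.022 -1.034
vertex 1.545 -0.254 -0.719
endloop
endfacet
facet normal -0.083 -0.751 -0.655
outer loop
vertex 1.801 -1.194 -2.056
vertex 1.415 -1.426 -1.741
vertex 1.271 -1.068 -2.133
endloop
endfacet
facet normal 0.255 0.619 -0.743
outer loop
vertex 1.801 -1.194 -2.056
vertex 1.271 -1.068 -2.133
vertex 1.931 -0.022 -1.034
endloop
endfacet
facet normal 0.255 0.619 -0.743
outer loop
vertex 1.931 -0.022 -1.034
vertex 1.271 -1.068 -2.133
vertex 1.401 0.104 -1.111
endloop
endfacet
facet normal 0.083 0.751 0.655
outer loop
vertex 1.931 -0.022 -1.034
vertex 1.401 0.104 -1.111
vertex 1.545 -0.254 -0.719
endloop
endfacet
facet normal -0.083 -0.751 -0.655
outer loop
vertex 1.271 -1.068 -2.133
vertex 1.415 -1.426 -1.741
vertex 0.885 -1.3 -1.818
endloop
endfacet
facet normal -0.707 0.508 -0.492
outer loop
vertex 1.271 -1.068 -2.133
vertex 0.885 -1.3 -1.818
vertex 1.401 0.104 -1.111
endloop
endfacet
facet normal -0.707 0.508 -0.492
outer loop
vertex 1.401 0.104 -1.111
vertex 0.885 -1.3 -1.818
vertex 1.015 -0.128 -0.796
endloop
endfacet
facet normal 0.083 0.751 0.655
outer loop
vertex 1.401 0.104 -1.111
vertex 1.015 -0.128 -0.796
vertex 1.545 -0.254 -0.719
endloop
endfacet
facet normal -0.083 -0.751 -0.655
outer loop
vertex 0.885 -1.3 -1.818
vertex 1.415 -1.426 -1.741
vertex 1.029 -1.658 -1.426
endloop
endfacet
facet normal -0.962 -0.112 0.251
outer loop
vertex 0.885 -1.3 -1.818
vertex 1.029 -1.658 -1.426
vertex 1.015 -0.128 -0.796
endloop
endfacet
facet normal -0.962 -0.112 0.251
outer loop
vertex 1.015 -0.128 -0.796
vertex 1.029 -1.658 -1.426
vertex 1.159 -0.486 -0.404
endloop
endfacet
facet normal 0.083 0.751 0.655
outer loop
vertex 1.015 -0.128 -0.796
vertex 1.159 -0.486 -0.404
vertex 1.545 -0.254 -0.719
endloop
endfacet
facet normal -0.083 -0.751 -0.655
outer loop
vertex 1.029 -1.658 -1.426
vertex 1.415 -1.426 -1.741
vertex 1.559 -1.784 -1.349
endloop
endfacet
facet normal -0.255 -0.619 0.743
outer loop
vertex 1.029 -1.658 -1.426
vertex 1.559 -1.784 -1.349
vertex 1.159 -0.486 -0.404
endloop
endfacet
facet normal -0.255 -0.619 0.743
outer loop
vertex 1.159 -0.486 -0.404
vertex 1.559 -1.784 -1.349
vertex 1.689 -0.612 -0.327
endloop
endfacet
facet normal 0.083 0.751 0.655
outer loop
vertex 1.159 -0.486 -0.404
vertex 1.689 -0.612 -0.327
vertex 1.545 -0.254 -0.719
endloop
endfacet
facet normal -0.083 -0.751 -0.655
outer loop
vertex 1.559 -1.784 -1.349
vertex 1.415 -1.426 -1.741
vertex 1.945 -1.552 -1.664
endloop
endfacet
facet normal 0.707 -0.508 0.492
outer loop
vertex 1.559 -1.784 -1.349
vertex 1.945 -1.552 -1.664
vertex 1.689 -0.612 -0.327
endloop
endfacet
facet normal 0.707 -0.508 0.492
outer loop
vertex 1.689 -0.612 -0.327
vertex 1.945 -1.552 -1.664
vertex 2.075 -0.38 -0.642
endloop
endfacet
facet normal 0.083 0.751 0.655
outer loop
vertex 1.689 -0.612 -0.327
vertex 2.075 -0.38 -0.642
vertex 1.545 -0.254 -0.719
endloop
endfacet
facet normal 0.166 0.800 0.577
outer loop
vertex 2.24 1.341 -0.094
vertex 2.376 0.906 0.47
vertex 2.916 1.11 0.032
endloop
endfacet
facet normal 0.339 0.935 -0.103
outer loop
vertex 2.24 1.341 -0.094
vertex 2.916 1.11 0.032
vertex 2.66 1.128 -0.647
endloop
endfacet
facet normal -0.243 0.829 -0.504
outer loop
vertex 2.24 1.341 -0.094
vertex 2.66 1.128 -0.647
vertex 1.961 0.935 -0.627
endloop
endfacet
facet normal -0.775 0.628 -0.073
outer loop
vertex 2.24 1.341 -0.094
vertex 1.961 0.935 -0.627
vertex 1.785 0.798 0.063
endloop
endfacet
facet normal -0.522 0.610 0.596
outer loop
vertex 2.24 1.341 -0.094
vertex 1.785 0.798 0.063
vertex 2.376 0.906 0.47
endloop
endfacet
facet normal 0.834 0.462 -0.302
outer loop
vertex 2.66 1.128 -0.647
vertex 2.916 1.11 0.032
vertex 3.055 0.562 -0.423
endloop
endfacet
facet normal 0.554 0.243 0.796
outer loop
vertex 2.916 1.11 0.032
vertex 2.376 0.906 0.47
vertex 2.879 0.425 0.267
endloop
endfacet
facet normal -0.558 -0.062 0.827
outer loop
vertex 2.376 0.906 0.47
vertex 1.785 0.798 0.063
vertex 2.18 0.232 0.287
endloop
endfacet
facet normal -0.967 -0.035 -0.253
outer loop
vertex 1.785 0.798 0.063
vertex 1.961 0.935 -0.627
vertex 1.924 0.25 -0.392
endloop
endfacet
facet normal -0.107 0.289 -0.951
outer loop
vertex 1.961 0.935 -0.627
vertex 2.66 1.128 -0.647
vertex 2.464 0.454 -0.83
endloop
endfacet
facet normal 0.775 -0.628 0.073
outer loop
vertex 2.6 0.019 -0.266
vertex 3.055 0.562 -0.423
vertex 2.879 0.425 0.267
endloop
endfacet
facet normal 0.243 -0.829 0.504
outer loop
vertex 2.6 0.019 -0.266
vertex 2.879 0.425 0.267
vertex 2.18 0.232 0.287
endloop
endfacet
facet normal -0.339 -0.935 0.103
outer loop
vertex 2.6 0.019 -0.266
vertex 2.18 0.232 0.287
vertex 1.924 0.25 -0.392
endloop
endfacet
facet normal -0.166 -0.800 -0.577
outer loop
vertex 2.6 0.019 -0.266
vertex 1.924 0.25 -0.392
vertex 2.464 0.454 -0.83
endloop
endfacet
facet normal 0.522 -0.610 -0.596
outer loop
vertex 2.6 0.019 -0.266
vertex 2.464 0.454 -0.83
vertex 3.055 0.562 -0.423
endloop
endfacet
facet normal 0.967 0.035 0.253
outer loop
vertex 2.879 0.425 0.267
vertex 3.055 0.562 -0.423
vertex 2.916 1.11 0.032
endloop
endfacet
facet normal 0.107 -0.289 0.951
outer loop
vertex 2.18 0.232 0.287
vertex 2.879 0.425 0.267
vertex 2.376 0.906 0.47
endloop
endfacet
facet normal -0.834 -0.462 0.302
outer loop
vertex 1.924 0.25 -0.392
vertex 2.18 0.232 0.287
vertex 1.785 0.798 0.063
endloop
endfacet
facet normal -0.554 -0.243 -0.796
outer loop
vertex 2.464 0.454 -0.83
vertex 1.924 0.25 -0.392
vertex 1.961 0.935 -0.627
endloop
endfacet
facet normal 0.558 0.062 -0.827
outer loop
vertex 3.055 0.562 -0.423
vertex 2.464 0.454 -0.83
vertex 2.66 1.128 -0.647
endloop
endfacet

endsolid


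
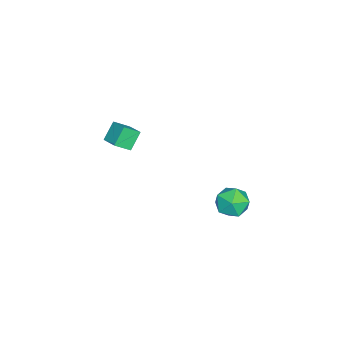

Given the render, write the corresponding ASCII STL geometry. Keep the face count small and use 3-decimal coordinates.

solid 
facet normal -0.384 0.668 0.638
outer loop
vertex 1.905 3.354 -1.504
vertex 1.052 2.995 -1.642
vertex 1.597 2.657 -0.96
endloop
endfacet
facet normal 0.288 0.507 0.812
outer loop
vertex 1.905 3.354 -1.504
vertex 1.597 2.657 -0.96
vertex 2.48 2.653 -1.271
endloop
endfacet
facet normal 0.705 0.662 0.254
outer loop
vertex 1.905 3.354 -1.504
vertex 2.48 2.653 -1.271
vertex 2.48 2.988 -2.145
endloop
endfacet
facet normal 0.290 0.920 -0.265
outer loop
vertex 1.905 3.354 -1.504
vertex 2.48 2.988 -2.145
vertex 1.598 3.2 -2.374
endloop
endfacet
facet normal -0.384 0.923 -0.028
outer loop
vertex 1.905 3.354 -1.504
vertex 1.598 3.2 -2.374
vertex 1.052 2.995 -1.642
endloop
endfacet
facet normal 0.325 -0.198 0.925
outer loop
vertex 2.48 2.653 -1.271
vertex 1.597 2.657 -0.96
vertex 1.982 1.86 -1.266
endloop
endfacet
facet normal -0.764 0.062 0.642
outer loop
vertex 1.597 2.657 -0.96
vertex 1.052 2.995 -1.642
vertex 1.1 2.072 -1.495
endloop
endfacet
facet normal -0.763 0.477 -0.436
outer loop
vertex 1.052 2.995 -1.642
vertex 1.598 3.2 -2.374
vertex 1.1 2.407 -2.369
endloop
endfacet
facet normal 0.326 0.472 -0.819
outer loop
vertex 1.598 3.2 -2.374
vertex 2.48 2.988 -2.145
vertex 1.983 2.403 -2.68
endloop
endfacet
facet normal 0.998 0.055 0.021
outer loop
vertex 2.48 2.988 -2.145
vertex 2.48 2.653 -1.271
vertex 2.528 2.065 -1.998
endloop
endfacet
facet normal -0.290 -0.920 0.265
outer loop
vertex 1.675 1.706 -2.136
vertex 1.982 1.86 -1.266
vertex 1.1 2.072 -1.495
endloop
endfacet
facet normal -0.705 -0.662 -0.254
outer loop
vertex 1.675 1.706 -2.136
vertex 1.1 2.072 -1.495
vertex 1.1 2.407 -2.369
endloop
endfacet
facet normal -0.288 -0.507 -0.812
outer loop
vertex 1.675 1.706 -2.136
vertex 1.1 2.407 -2.369
vertex 1.983 2.403 -2.68
endloop
endfacet
facet normal 0.384 -0.668 -0.638
outer loop
vertex 1.675 1.706 -2.136
vertex 1.983 2.403 -2.68
vertex 2.528 2.065 -1.998
endloop
endfacet
facet normal 0.384 -0.923 0.028
outer loop
vertex 1.675 1.706 -2.136
vertex 2.528 2.065 -1.998
vertex 1.982 1.86 -1.266
endloop
endfacet
facet normal -0.326 -0.472 0.819
outer loop
vertex 1.1 2.072 -1.495
vertex 1.982 1.86 -1.266
vertex 1.597 2.657 -0.96
endloop
endfacet
facet normal -0.998 -0.055 -0.021
outer loop
vertex 1.1 2.407 -2.369
vertex 1.1 2.072 -1.495
vertex 1.052 2.995 -1.642
endloop
endfacet
facet normal -0.325 0.198 -0.925
outer loop
vertex 1.983 2.403 -2.68
vertex 1.1 2.407 -2.369
vertex 1.598 3.2 -2.374
endloop
endfacet
facet normal 0.764 -0.062 -0.642
outer loop
vertex 2.528 2.065 -1.998
vertex 1.983 2.403 -2.68
vertex 2.48 2.988 -2.145
endloop
endfacet
facet normal 0.763 -0.477 0.436
outer loop
vertex 1.982 1.86 -1.266
vertex 2.528 2.065 -1.998
vertex 2.48 2.653 -1.271
endloop
endfacet
facet normal -0.620 0.260 0.740
outer loop
vertex -2.188 -4.229 -0.784
vertex -1.5 -3.504 -0.462
vertex -2.628 -3.54 -1.395
endloop
endfacet
facet normal -0.655 -0.691 -0.307
outer loop
vertex -1.92 -3.836 -2.238
vertex -2.188 -4.229 -0.784
vertex -2.628 -3.54 -1.395
endloop
endfacet
facet normal -0.620 0.259 0.740
outer loop
vertex -2.628 -3.54 -1.395
vertex -1.5 -3.504 -0.462
vertex -1.94 -2.815 -1.072
endloop
endfacet
facet normal -0.431 0.675 -0.599
outer loop
vertex -1.94 -2.815 -1.072
vertex -1.92 -3.836 -2.238
vertex -2.628 -3.54 -1.395
endloop
endfacet
facet normal 0.431 -0.675 0.599
outer loop
vertex -2.188 -4.229 -0.784
vertex -0.792 -3.8 -1.305
vertex -1.5 -3.504 -0.462
endloop
endfacet
facet normal -0.655 -0.690 -0.307
outer loop
vertex -1.48 -4.525 -1.628
vertex -2.188 -4.229 -0.784
vertex -1.92 -3.836 -2.238
endloop
endfacet
facet normal 0.431 -0.675 0.598
outer loop
vertex -1.48 -4.525 -1.628
vertex -0.792 -3.8 -1.305
vertex -2.188 -4.229 -0.784
endloop
endfacet
facet normal 0.655 0.690 0.308
outer loop
vertex -1.5 -3.504 -0.462
vertex -0.792 -3.8 -1.305
vertex -1.94 -2.815 -1.072
endloop
endfacet
facet normal -0.431 0.675 -0.599
outer loop
vertex -1.232 -3.111 -1.916
vertex -1.92 -3.836 -2.238
vertex -1.94 -2.815 -1.072
endloop
endfacet
facet normal 0.655 0.691 0.307
outer loop
vertex -1.94 -2.815 -1.072
vertex -0.792 -3.8 -1.305
vertex -1.232 -3.111 -1.916
endloop
endfacet
facet normal 0.620 -0.260 -0.740
outer loop
vertex -1.232 -3.111 -1.916
vertex -1.48 -4.525 -1.628
vertex -1.92 -3.836 -2.238
endloop
endfacet
facet normal 0.621 -0.260 -0.740
outer loop
vertex -0.792 -3.8 -1.305
vertex -1.48 -4.525 -1.628
vertex -1.232 -3.111 -1.916
endloop
endfacet

endsolid


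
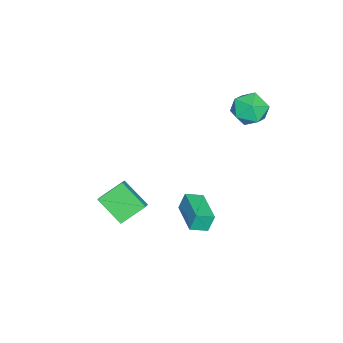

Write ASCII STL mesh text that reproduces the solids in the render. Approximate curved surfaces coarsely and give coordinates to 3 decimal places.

solid 
facet normal -0.550 0.764 -0.337
outer loop
vertex 2.417 1.336 -0.947
vertex 4.073 2.56 -0.874
vertex 2.661 1.067 -1.954
endloop
endfacet
facet normal -0.804 -0.594 -0.036
outer loop
vertex 3.227 0.28 -1.606
vertex 2.417 1.336 -0.947
vertex 2.661 1.067 -1.954
endloop
endfacet
facet normal -0.550 0.764 -0.337
outer loop
vertex 2.661 1.067 -1.954
vertex 4.073 2.56 -0.874
vertex 4.316 2.291 -1.88
endloop
endfacet
facet normal 0.228 -0.252 -0.941
outer loop
vertex 4.316 2.291 -1.88
vertex 3.227 0.28 -1.606
vertex 2.661 1.067 -1.954
endloop
endfacet
facet normal -0.228 0.252 0.941
outer loop
vertex 2.417 1.336 -0.947
vertex 4.639 1.773 -0.526
vertex 4.073 2.56 -0.874
endloop
endfacet
facet normal -0.803 -0.594 -0.035
outer loop
vertex 2.984 0.549 -0.6
vertex 2.417 1.336 -0.947
vertex 3.227 0.28 -1.606
endloop
endfacet
facet normal -0.228 0.251 0.941
outer loop
vertex 2.984 0.549 -0.6
vertex 4.639 1.773 -0.526
vertex 2.417 1.336 -0.947
endloop
endfacet
facet normal 0.804 0.594 0.035
outer loop
vertex 4.073 2.56 -0.874
vertex 4.639 1.773 -0.526
vertex 4.316 2.291 -1.88
endloop
endfacet
facet normal 0.227 -0.251 -0.941
outer loop
vertex 4.883 1.504 -1.533
vertex 3.227 0.28 -1.606
vertex 4.316 2.291 -1.88
endloop
endfacet
facet normal 0.803 0.595 0.036
outer loop
vertex 4.316 2.291 -1.88
vertex 4.639 1.773 -0.526
vertex 4.883 1.504 -1.533
endloop
endfacet
facet normal 0.550 -0.764 0.337
outer loop
vertex 4.883 1.504 -1.533
vertex 2.984 0.549 -0.6
vertex 3.227 0.28 -1.606
endloop
endfacet
facet normal 0.550 -0.764 0.337
outer loop
vertex 4.639 1.773 -0.526
vertex 2.984 0.549 -0.6
vertex 4.883 1.504 -1.533
endloop
endfacet
facet normal 0.009 0.558 0.830
outer loop
vertex -2.11 3.289 3.233
vertex -2.452 2.374 3.852
vertex -1.324 2.581 3.7
endloop
endfacet
facet normal 0.496 0.789 0.361
outer loop
vertex -2.11 3.289 3.233
vertex -1.324 2.581 3.7
vertex -1.176 2.98 2.625
endloop
endfacet
facet normal 0.158 0.957 -0.244
outer loop
vertex -2.11 3.289 3.233
vertex -1.176 2.98 2.625
vertex -2.212 3.02 2.112
endloop
endfacet
facet normal -0.539 0.829 -0.150
outer loop
vertex -2.11 3.289 3.233
vertex -2.212 3.02 2.112
vertex -3.0 2.645 2.871
endloop
endfacet
facet normal -0.630 0.583 0.513
outer loop
vertex -2.11 3.289 3.233
vertex -3.0 2.645 2.871
vertex -2.452 2.374 3.852
endloop
endfacet
facet normal 0.942 0.250 0.223
outer loop
vertex -1.176 2.98 2.625
vertex -1.324 2.581 3.7
vertex -0.94 1.875 2.869
endloop
endfacet
facet normal 0.155 -0.123 0.980
outer loop
vertex -1.324 2.581 3.7
vertex -2.452 2.374 3.852
vertex -1.728 1.5 3.628
endloop
endfacet
facet normal -0.880 -0.085 0.468
outer loop
vertex -2.452 2.374 3.852
vertex -3.0 2.645 2.871
vertex -2.764 1.54 3.115
endloop
endfacet
facet normal -0.732 0.314 -0.605
outer loop
vertex -3.0 2.645 2.871
vertex -2.212 3.02 2.112
vertex -2.616 1.939 2.04
endloop
endfacet
facet normal 0.395 0.521 -0.757
outer loop
vertex -2.212 3.02 2.112
vertex -1.176 2.98 2.625
vertex -1.488 2.146 1.888
endloop
endfacet
facet normal 0.539 -0.829 0.150
outer loop
vertex -1.83 1.231 2.507
vertex -0.94 1.875 2.869
vertex -1.728 1.5 3.628
endloop
endfacet
facet normal -0.158 -0.957 0.244
outer loop
vertex -1.83 1.231 2.507
vertex -1.728 1.5 3.628
vertex -2.764 1.54 3.115
endloop
endfacet
facet normal -0.496 -0.789 -0.361
outer loop
vertex -1.83 1.231 2.507
vertex -2.764 1.54 3.115
vertex -2.616 1.939 2.04
endloop
endfacet
facet normal -0.009 -0.558 -0.830
outer loop
vertex -1.83 1.231 2.507
vertex -2.616 1.939 2.04
vertex -1.488 2.146 1.888
endloop
endfacet
facet normal 0.630 -0.583 -0.513
outer loop
vertex -1.83 1.231 2.507
vertex -1.488 2.146 1.888
vertex -0.94 1.875 2.869
endloop
endfacet
facet normal 0.732 -0.314 0.605
outer loop
vertex -1.728 1.5 3.628
vertex -0.94 1.875 2.869
vertex -1.324 2.581 3.7
endloop
endfacet
facet normal -0.395 -0.521 0.757
outer loop
vertex -2.764 1.54 3.115
vertex -1.728 1.5 3.628
vertex -2.452 2.374 3.852
endloop
endfacet
facet normal -0.942 -0.250 -0.223
outer loop
vertex -2.616 1.939 2.04
vertex -2.764 1.54 3.115
vertex -3.0 2.645 2.871
endloop
endfacet
facet normal -0.155 0.123 -0.980
outer loop
vertex -1.488 2.146 1.888
vertex -2.616 1.939 2.04
vertex -2.212 3.02 2.112
endloop
endfacet
facet normal 0.880 0.085 -0.468
outer loop
vertex -0.94 1.875 2.869
vertex -1.488 2.146 1.888
vertex -1.176 2.98 2.625
endloop
endfacet
facet normal -0.536 0.612 0.581
outer loop
vertex 0.855 -3.699 -2.72
vertex 1.537 -3.542 -2.256
vertex 1.304 -2.193 -3.891
endloop
endfacet
facet normal -0.812 -0.188 -0.553
outer loop
vertex 2.223 -3.238 -4.884
vertex 0.855 -3.699 -2.72
vertex 1.304 -2.193 -3.891
endloop
endfacet
facet normal -0.538 0.611 0.581
outer loop
vertex 1.304 -2.193 -3.891
vertex 1.537 -3.542 -2.256
vertex 1.986 -2.035 -3.426
endloop
endfacet
facet normal 0.229 0.769 -0.597
outer loop
vertex 1.986 -2.035 -3.426
vertex 2.223 -3.238 -4.884
vertex 1.304 -2.193 -3.891
endloop
endfacet
facet normal -0.229 -0.769 0.597
outer loop
vertex 0.855 -3.699 -2.72
vertex 2.456 -4.587 -3.249
vertex 1.537 -3.542 -2.256
endloop
endfacet
facet normal -0.812 -0.188 -0.553
outer loop
vertex 1.774 -4.745 -3.714
vertex 0.855 -3.699 -2.72
vertex 2.223 -3.238 -4.884
endloop
endfacet
facet normal -0.229 -0.769 0.597
outer loop
vertex 1.774 -4.745 -3.714
vertex 2.456 -4.587 -3.249
vertex 0.855 -3.699 -2.72
endloop
endfacet
facet normal 0.811 0.188 0.553
outer loop
vertex 1.537 -3.542 -2.256
vertex 2.456 -4.587 -3.249
vertex 1.986 -2.035 -3.426
endloop
endfacet
facet normal 0.229 0.769 -0.597
outer loop
vertex 2.905 -3.081 -4.42
vertex 2.223 -3.238 -4.884
vertex 1.986 -2.035 -3.426
endloop
endfacet
facet normal 0.812 0.188 0.553
outer loop
vertex 1.986 -2.035 -3.426
vertex 2.456 -4.587 -3.249
vertex 2.905 -3.081 -4.42
endloop
endfacet
facet normal 0.536 -0.611 -0.582
outer loop
vertex 2.905 -3.081 -4.42
vertex 1.774 -4.745 -3.714
vertex 2.223 -3.238 -4.884
endloop
endfacet
facet normal 0.538 -0.612 -0.581
outer loop
vertex 2.456 -4.587 -3.249
vertex 1.774 -4.745 -3.714
vertex 2.905 -3.081 -4.42
endloop
endfacet

endsolid


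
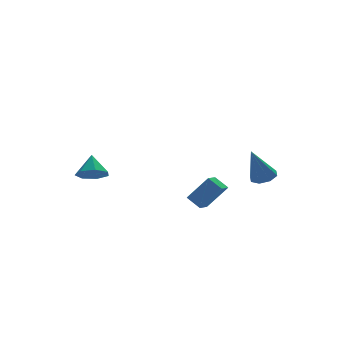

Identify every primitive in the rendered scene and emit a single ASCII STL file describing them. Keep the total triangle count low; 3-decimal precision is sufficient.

solid 
facet normal 0.384 0.089 -0.919
outer loop
vertex 4.916 -3.175 2.203
vertex 4.279 -3.165 1.938
vertex 4.719 -2.686 2.168
endloop
endfacet
facet normal 0.681 0.321 0.659
outer loop
vertex 4.916 -3.175 2.203
vertex 4.719 -2.686 2.168
vertex 3.541 -3.335 3.702
endloop
endfacet
facet normal 0.384 0.089 -0.919
outer loop
vertex 4.719 -2.686 2.168
vertex 4.279 -3.165 1.938
vertex 4.264 -2.478 1.998
endloop
endfacet
facet normal 0.195 0.840 0.506
outer loop
vertex 4.719 -2.686 2.168
vertex 4.264 -2.478 1.998
vertex 3.541 -3.335 3.702
endloop
endfacet
facet normal 0.385 0.089 -0.918
outer loop
vertex 4.264 -2.478 1.998
vertex 4.279 -3.165 1.938
vertex 3.818 -2.673 1.792
endloop
endfacet
facet normal -0.476 0.850 0.226
outer loop
vertex 4.264 -2.478 1.998
vertex 3.818 -2.673 1.792
vertex 3.541 -3.335 3.702
endloop
endfacet
facet normal 0.385 0.088 -0.919
outer loop
vertex 3.818 -2.673 1.792
vertex 4.279 -3.165 1.938
vertex 3.642 -3.156 1.672
endloop
endfacet
facet normal -0.938 0.346 -0.016
outer loop
vertex 3.818 -2.673 1.792
vertex 3.642 -3.156 1.672
vertex 3.541 -3.335 3.702
endloop
endfacet
facet normal 0.385 0.087 -0.919
outer loop
vertex 3.642 -3.156 1.672
vertex 4.279 -3.165 1.938
vertex 3.839 -3.645 1.708
endloop
endfacet
facet normal -0.923 -0.378 -0.079
outer loop
vertex 3.642 -3.156 1.672
vertex 3.839 -3.645 1.708
vertex 3.541 -3.335 3.702
endloop
endfacet
facet normal 0.384 0.089 -0.919
outer loop
vertex 3.839 -3.645 1.708
vertex 4.279 -3.165 1.938
vertex 4.294 -3.853 1.878
endloop
endfacet
facet normal -0.437 -0.896 0.074
outer loop
vertex 3.839 -3.645 1.708
vertex 4.294 -3.853 1.878
vertex 3.541 -3.335 3.702
endloop
endfacet
facet normal 0.384 0.089 -0.919
outer loop
vertex 4.294 -3.853 1.878
vertex 4.279 -3.165 1.938
vertex 4.74 -3.658 2.083
endloop
endfacet
facet normal 0.233 -0.906 0.354
outer loop
vertex 4.294 -3.853 1.878
vertex 4.74 -3.658 2.083
vertex 3.541 -3.335 3.702
endloop
endfacet
facet normal 0.384 0.089 -0.919
outer loop
vertex 4.74 -3.658 2.083
vertex 4.279 -3.165 1.938
vertex 4.916 -3.175 2.203
endloop
endfacet
facet normal 0.696 -0.402 0.595
outer loop
vertex 4.74 -3.658 2.083
vertex 4.916 -3.175 2.203
vertex 3.541 -3.335 3.702
endloop
endfacet
facet normal -0.199 -0.623 -0.756
outer loop
vertex -1.386 2.404 0.78
vertex -2.21 2.415 0.988
vertex -1.791 2.928 0.455
endloop
endfacet
facet normal 0.801 0.598 -0.033
outer loop
vertex -1.386 2.404 0.78
vertex -1.791 2.928 0.455
vertex -1.95 3.225 1.972
endloop
endfacet
facet normal -0.200 -0.623 -0.757
outer loop
vertex -1.791 2.928 0.455
vertex -2.21 2.415 0.988
vertex -2.512 3.066 0.532
endloop
endfacet
facet normal 0.167 0.971 -0.172
outer loop
vertex -1.791 2.928 0.455
vertex -2.512 3.066 0.532
vertex -1.95 3.225 1.972
endloop
endfacet
facet normal -0.201 -0.623 -0.756
outer loop
vertex -2.512 3.066 0.532
vertex -2.21 2.415 0.988
vertex -3.005 2.714 0.953
endloop
endfacet
facet normal -0.515 0.850 0.107
outer loop
vertex -2.512 3.066 0.532
vertex -3.005 2.714 0.953
vertex -1.95 3.225 1.972
endloop
endfacet
facet normal -0.201 -0.623 -0.756
outer loop
vertex -3.005 2.714 0.953
vertex -2.21 2.415 0.988
vertex -2.9 2.137 1.4
endloop
endfacet
facet normal -0.734 0.328 0.595
outer loop
vertex -3.005 2.714 0.953
vertex -2.9 2.137 1.4
vertex -1.95 3.225 1.972
endloop
endfacet
facet normal -0.200 -0.623 -0.756
outer loop
vertex -2.9 2.137 1.4
vertex -2.21 2.415 0.988
vertex -2.275 1.769 1.538
endloop
endfacet
facet normal -0.324 -0.203 0.924
outer loop
vertex -2.9 2.137 1.4
vertex -2.275 1.769 1.538
vertex -1.95 3.225 1.972
endloop
endfacet
facet normal -0.201 -0.623 -0.756
outer loop
vertex -2.275 1.769 1.538
vertex -2.21 2.415 0.988
vertex -1.602 1.888 1.261
endloop
endfacet
facet normal 0.409 -0.343 0.846
outer loop
vertex -2.275 1.769 1.538
vertex -1.602 1.888 1.261
vertex -1.95 3.225 1.972
endloop
endfacet
facet normal -0.199 -0.622 -0.757
outer loop
vertex -1.602 1.888 1.261
vertex -2.21 2.415 0.988
vertex -1.386 2.404 0.78
endloop
endfacet
facet normal 0.907 0.012 0.421
outer loop
vertex -1.602 1.888 1.261
vertex -1.386 2.404 0.78
vertex -1.95 3.225 1.972
endloop
endfacet
facet normal -0.705 -0.657 0.267
outer loop
vertex 1.669 -4.25 1.934
vertex 1.275 -3.63 2.419
vertex 0.794 -3.822 0.677
endloop
endfacet
facet normal 0.448 -0.704 -0.551
outer loop
vertex 1.365 -3.29 0.461
vertex 1.669 -4.25 1.934
vertex 0.794 -3.822 0.677
endloop
endfacet
facet normal -0.704 -0.658 0.267
outer loop
vertex 0.794 -3.822 0.677
vertex 1.275 -3.63 2.419
vertex 0.4 -3.203 1.162
endloop
endfacet
facet normal -0.550 0.269 -0.791
outer loop
vertex 0.4 -3.203 1.162
vertex 1.365 -3.29 0.461
vertex 0.794 -3.822 0.677
endloop
endfacet
facet normal 0.550 -0.269 0.791
outer loop
vertex 1.669 -4.25 1.934
vertex 1.846 -3.098 2.203
vertex 1.275 -3.63 2.419
endloop
endfacet
facet normal 0.448 -0.704 -0.551
outer loop
vertex 2.24 -3.717 1.718
vertex 1.669 -4.25 1.934
vertex 1.365 -3.29 0.461
endloop
endfacet
facet normal 0.550 -0.269 0.790
outer loop
vertex 2.24 -3.717 1.718
vertex 1.846 -3.098 2.203
vertex 1.669 -4.25 1.934
endloop
endfacet
facet normal -0.448 0.704 0.551
outer loop
vertex 1.275 -3.63 2.419
vertex 1.846 -3.098 2.203
vertex 0.4 -3.203 1.162
endloop
endfacet
facet normal -0.550 0.269 -0.791
outer loop
vertex 0.971 -2.67 0.946
vertex 1.365 -3.29 0.461
vertex 0.4 -3.203 1.162
endloop
endfacet
facet normal -0.448 0.704 0.552
outer loop
vertex 0.4 -3.203 1.162
vertex 1.846 -3.098 2.203
vertex 0.971 -2.67 0.946
endloop
endfacet
facet normal 0.705 0.657 -0.267
outer loop
vertex 0.971 -2.67 0.946
vertex 2.24 -3.717 1.718
vertex 1.365 -3.29 0.461
endloop
endfacet
facet normal 0.705 0.657 -0.267
outer loop
vertex 1.846 -3.098 2.203
vertex 2.24 -3.717 1.718
vertex 0.971 -2.67 0.946
endloop
endfacet

endsolid


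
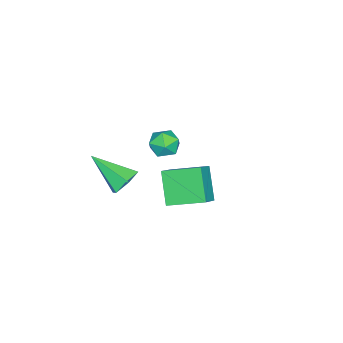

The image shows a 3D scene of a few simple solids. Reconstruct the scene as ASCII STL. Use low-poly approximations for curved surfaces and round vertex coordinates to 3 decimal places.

solid 
facet normal -0.450 -0.392 0.803
outer loop
vertex -4.063 -1.429 -0.009
vertex -3.641 -2.125 -0.112
vertex -3.333 -1.524 0.354
endloop
endfacet
facet normal -0.389 0.317 0.865
outer loop
vertex -4.063 -1.429 -0.009
vertex -3.333 -1.524 0.354
vertex -3.527 -0.808 0.004
endloop
endfacet
facet normal -0.723 0.617 0.311
outer loop
vertex -4.063 -1.429 -0.009
vertex -3.527 -0.808 0.004
vertex -3.955 -0.966 -0.677
endloop
endfacet
facet normal -0.991 0.094 -0.095
outer loop
vertex -4.063 -1.429 -0.009
vertex -3.955 -0.966 -0.677
vertex -4.025 -1.78 -0.749
endloop
endfacet
facet normal -0.822 -0.529 0.209
outer loop
vertex -4.063 -1.429 -0.009
vertex -4.025 -1.78 -0.749
vertex -3.641 -2.125 -0.112
endloop
endfacet
facet normal 0.304 0.484 0.821
outer loop
vertex -3.527 -0.808 0.004
vertex -3.333 -1.524 0.354
vertex -2.775 -1.12 -0.091
endloop
endfacet
facet normal 0.205 -0.663 0.720
outer loop
vertex -3.333 -1.524 0.354
vertex -3.641 -2.125 -0.112
vertex -2.845 -1.934 -0.163
endloop
endfacet
facet normal -0.398 -0.886 -0.240
outer loop
vertex -3.641 -2.125 -0.112
vertex -4.025 -1.78 -0.749
vertex -3.273 -2.092 -0.844
endloop
endfacet
facet normal -0.671 0.122 -0.731
outer loop
vertex -4.025 -1.78 -0.749
vertex -3.955 -0.966 -0.677
vertex -3.467 -1.376 -1.194
endloop
endfacet
facet normal -0.237 0.969 -0.076
outer loop
vertex -3.955 -0.966 -0.677
vertex -3.527 -0.808 0.004
vertex -3.159 -0.775 -0.728
endloop
endfacet
facet normal 0.991 -0.094 0.095
outer loop
vertex -2.737 -1.471 -0.831
vertex -2.775 -1.12 -0.091
vertex -2.845 -1.934 -0.163
endloop
endfacet
facet normal 0.723 -0.617 -0.311
outer loop
vertex -2.737 -1.471 -0.831
vertex -2.845 -1.934 -0.163
vertex -3.273 -2.092 -0.844
endloop
endfacet
facet normal 0.389 -0.317 -0.865
outer loop
vertex -2.737 -1.471 -0.831
vertex -3.273 -2.092 -0.844
vertex -3.467 -1.376 -1.194
endloop
endfacet
facet normal 0.450 0.392 -0.803
outer loop
vertex -2.737 -1.471 -0.831
vertex -3.467 -1.376 -1.194
vertex -3.159 -0.775 -0.728
endloop
endfacet
facet normal 0.822 0.529 -0.209
outer loop
vertex -2.737 -1.471 -0.831
vertex -3.159 -0.775 -0.728
vertex -2.775 -1.12 -0.091
endloop
endfacet
facet normal 0.671 -0.122 0.731
outer loop
vertex -2.845 -1.934 -0.163
vertex -2.775 -1.12 -0.091
vertex -3.333 -1.524 0.354
endloop
endfacet
facet normal 0.237 -0.969 0.076
outer loop
vertex -3.273 -2.092 -0.844
vertex -2.845 -1.934 -0.163
vertex -3.641 -2.125 -0.112
endloop
endfacet
facet normal -0.304 -0.484 -0.821
outer loop
vertex -3.467 -1.376 -1.194
vertex -3.273 -2.092 -0.844
vertex -4.025 -1.78 -0.749
endloop
endfacet
facet normal -0.205 0.663 -0.720
outer loop
vertex -3.159 -0.775 -0.728
vertex -3.467 -1.376 -1.194
vertex -3.955 -0.966 -0.677
endloop
endfacet
facet normal 0.398 0.886 0.240
outer loop
vertex -2.775 -1.12 -0.091
vertex -3.159 -0.775 -0.728
vertex -3.527 -0.808 0.004
endloop
endfacet
facet normal -0.006 0.804 -0.595
outer loop
vertex 2.608 -0.95 1.284
vertex 2.273 -0.526 1.86
vertex 3.06 -0.562 1.803
endloop
endfacet
facet normal 0.776 -0.583 -0.240
outer loop
vertex 2.608 -0.95 1.284
vertex 3.06 -0.562 1.803
vertex 2.287 -2.094 3.02
endloop
endfacet
facet normal -0.006 0.804 -0.595
outer loop
vertex 3.06 -0.562 1.803
vertex 2.273 -0.526 1.86
vertex 2.725 -0.138 2.379
endloop
endfacet
facet normal 0.857 -0.023 0.515
outer loop
vertex 3.06 -0.562 1.803
vertex 2.725 -0.138 2.379
vertex 2.287 -2.094 3.02
endloop
endfacet
facet normal -0.008 0.804 -0.594
outer loop
vertex 2.725 -0.138 2.379
vertex 2.273 -0.526 1.86
vertex 1.938 -0.103 2.437
endloop
endfacet
facet normal 0.083 0.293 0.952
outer loop
vertex 2.725 -0.138 2.379
vertex 1.938 -0.103 2.437
vertex 2.287 -2.094 3.02
endloop
endfacet
facet normal -0.008 0.804 -0.594
outer loop
vertex 1.938 -0.103 2.437
vertex 2.273 -0.526 1.86
vertex 1.486 -0.491 1.918
endloop
endfacet
facet normal -0.772 0.050 0.634
outer loop
vertex 1.938 -0.103 2.437
vertex 1.486 -0.491 1.918
vertex 2.287 -2.094 3.02
endloop
endfacet
facet normal -0.008 0.804 -0.594
outer loop
vertex 1.486 -0.491 1.918
vertex 2.273 -0.526 1.86
vertex 1.821 -0.914 1.341
endloop
endfacet
facet normal -0.852 -0.509 -0.121
outer loop
vertex 1.486 -0.491 1.918
vertex 1.821 -0.914 1.341
vertex 2.287 -2.094 3.02
endloop
endfacet
facet normal -0.006 0.804 -0.595
outer loop
vertex 1.821 -0.914 1.341
vertex 2.273 -0.526 1.86
vertex 2.608 -0.95 1.284
endloop
endfacet
facet normal -0.078 -0.826 -0.559
outer loop
vertex 1.821 -0.914 1.341
vertex 2.608 -0.95 1.284
vertex 2.287 -2.094 3.02
endloop
endfacet
facet normal -0.534 -0.380 0.755
outer loop
vertex 1.715 0.836 2.663
vertex 1.311 2.436 3.182
vertex 0.821 0.818 2.022
endloop
endfacet
facet normal 0.234 -0.925 -0.300
outer loop
vertex 1.729 1.464 0.738
vertex 1.715 0.836 2.663
vertex 0.821 0.818 2.022
endloop
endfacet
facet normal -0.534 -0.380 0.755
outer loop
vertex 0.821 0.818 2.022
vertex 1.311 2.436 3.182
vertex 0.417 2.418 2.541
endloop
endfacet
facet normal -0.813 -0.016 -0.583
outer loop
vertex 0.417 2.418 2.541
vertex 1.729 1.464 0.738
vertex 0.821 0.818 2.022
endloop
endfacet
facet normal 0.813 0.016 0.583
outer loop
vertex 1.715 0.836 2.663
vertex 2.219 3.082 1.898
vertex 1.311 2.436 3.182
endloop
endfacet
facet normal 0.234 -0.925 -0.300
outer loop
vertex 2.623 1.482 1.379
vertex 1.715 0.836 2.663
vertex 1.729 1.464 0.738
endloop
endfacet
facet normal 0.813 0.016 0.583
outer loop
vertex 2.623 1.482 1.379
vertex 2.219 3.082 1.898
vertex 1.715 0.836 2.663
endloop
endfacet
facet normal -0.234 0.925 0.300
outer loop
vertex 1.311 2.436 3.182
vertex 2.219 3.082 1.898
vertex 0.417 2.418 2.541
endloop
endfacet
facet normal -0.813 -0.016 -0.583
outer loop
vertex 1.325 3.064 1.257
vertex 1.729 1.464 0.738
vertex 0.417 2.418 2.541
endloop
endfacet
facet normal -0.234 0.925 0.300
outer loop
vertex 0.417 2.418 2.541
vertex 2.219 3.082 1.898
vertex 1.325 3.064 1.257
endloop
endfacet
facet normal 0.534 0.380 -0.755
outer loop
vertex 1.325 3.064 1.257
vertex 2.623 1.482 1.379
vertex 1.729 1.464 0.738
endloop
endfacet
facet normal 0.534 0.380 -0.755
outer loop
vertex 2.219 3.082 1.898
vertex 2.623 1.482 1.379
vertex 1.325 3.064 1.257
endloop
endfacet

endsolid


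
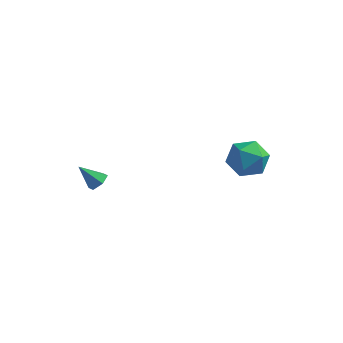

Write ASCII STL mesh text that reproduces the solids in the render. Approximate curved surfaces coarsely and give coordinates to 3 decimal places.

solid 
facet normal 0.672 0.089 -0.735
outer loop
vertex -1.948 -4.227 -1.095
vertex -2.29 -3.842 -1.361
vertex -1.894 -3.662 -0.977
endloop
endfacet
facet normal 0.439 -0.224 0.870
outer loop
vertex -1.948 -4.227 -1.095
vertex -1.894 -3.662 -0.977
vertex -3.15 -3.958 -0.419
endloop
endfacet
facet normal 0.671 0.092 -0.735
outer loop
vertex -1.894 -3.662 -0.977
vertex -2.29 -3.842 -1.361
vertex -2.237 -3.277 -1.242
endloop
endfacet
facet normal 0.171 0.657 0.734
outer loop
vertex -1.894 -3.662 -0.977
vertex -2.237 -3.277 -1.242
vertex -3.15 -3.958 -0.419
endloop
endfacet
facet normal 0.671 0.092 -0.735
outer loop
vertex -2.237 -3.277 -1.242
vertex -2.29 -3.842 -1.361
vertex -2.633 -3.456 -1.626
endloop
endfacet
facet normal -0.513 0.848 0.133
outer loop
vertex -2.237 -3.277 -1.242
vertex -2.633 -3.456 -1.626
vertex -3.15 -3.958 -0.419
endloop
endfacet
facet normal 0.671 0.091 -0.736
outer loop
vertex -2.633 -3.456 -1.626
vertex -2.29 -3.842 -1.361
vertex -2.686 -4.022 -1.744
endloop
endfacet
facet normal -0.930 0.157 -0.333
outer loop
vertex -2.633 -3.456 -1.626
vertex -2.686 -4.022 -1.744
vertex -3.15 -3.958 -0.419
endloop
endfacet
facet normal 0.671 0.090 -0.736
outer loop
vertex -2.686 -4.022 -1.744
vertex -2.29 -3.842 -1.361
vertex -2.344 -4.407 -1.479
endloop
endfacet
facet normal -0.662 -0.723 -0.197
outer loop
vertex -2.686 -4.022 -1.744
vertex -2.344 -4.407 -1.479
vertex -3.15 -3.958 -0.419
endloop
endfacet
facet normal 0.672 0.089 -0.735
outer loop
vertex -2.344 -4.407 -1.479
vertex -2.29 -3.842 -1.361
vertex -1.948 -4.227 -1.095
endloop
endfacet
facet normal 0.023 -0.914 0.405
outer loop
vertex -2.344 -4.407 -1.479
vertex -1.948 -4.227 -1.095
vertex -3.15 -3.958 -0.419
endloop
endfacet
facet normal -0.260 0.805 0.534
outer loop
vertex 3.472 1.397 -1.848
vertex 2.723 0.786 -1.292
vertex 3.767 0.871 -0.911
endloop
endfacet
facet normal 0.425 0.840 0.338
outer loop
vertex 3.472 1.397 -1.848
vertex 3.767 0.871 -0.911
vertex 4.455 0.875 -1.788
endloop
endfacet
facet normal 0.452 0.809 -0.375
outer loop
vertex 3.472 1.397 -1.848
vertex 4.455 0.875 -1.788
vertex 3.836 0.793 -2.711
endloop
endfacet
facet normal -0.216 0.755 -0.619
outer loop
vertex 3.472 1.397 -1.848
vertex 3.836 0.793 -2.711
vertex 2.766 0.738 -2.405
endloop
endfacet
facet normal -0.656 0.752 -0.058
outer loop
vertex 3.472 1.397 -1.848
vertex 2.766 0.738 -2.405
vertex 2.723 0.786 -1.292
endloop
endfacet
facet normal 0.758 0.264 0.596
outer loop
vertex 4.455 0.875 -1.788
vertex 3.767 0.871 -0.911
vertex 4.314 -0.058 -1.195
endloop
endfacet
facet normal -0.350 0.207 0.914
outer loop
vertex 3.767 0.871 -0.911
vertex 2.723 0.786 -1.292
vertex 3.244 -0.113 -0.889
endloop
endfacet
facet normal -0.992 0.122 -0.044
outer loop
vertex 2.723 0.786 -1.292
vertex 2.766 0.738 -2.405
vertex 2.625 -0.195 -1.812
endloop
endfacet
facet normal -0.279 0.127 -0.952
outer loop
vertex 2.766 0.738 -2.405
vertex 3.836 0.793 -2.711
vertex 3.313 -0.191 -2.689
endloop
endfacet
facet normal 0.802 0.215 -0.557
outer loop
vertex 3.836 0.793 -2.711
vertex 4.455 0.875 -1.788
vertex 4.357 -0.106 -2.308
endloop
endfacet
facet normal 0.216 -0.755 0.619
outer loop
vertex 3.608 -0.717 -1.752
vertex 4.314 -0.058 -1.195
vertex 3.244 -0.113 -0.889
endloop
endfacet
facet normal -0.452 -0.809 0.375
outer loop
vertex 3.608 -0.717 -1.752
vertex 3.244 -0.113 -0.889
vertex 2.625 -0.195 -1.812
endloop
endfacet
facet normal -0.425 -0.840 -0.338
outer loop
vertex 3.608 -0.717 -1.752
vertex 2.625 -0.195 -1.812
vertex 3.313 -0.191 -2.689
endloop
endfacet
facet normal 0.260 -0.805 -0.534
outer loop
vertex 3.608 -0.717 -1.752
vertex 3.313 -0.191 -2.689
vertex 4.357 -0.106 -2.308
endloop
endfacet
facet normal 0.656 -0.752 0.058
outer loop
vertex 3.608 -0.717 -1.752
vertex 4.357 -0.106 -2.308
vertex 4.314 -0.058 -1.195
endloop
endfacet
facet normal 0.279 -0.127 0.952
outer loop
vertex 3.244 -0.113 -0.889
vertex 4.314 -0.058 -1.195
vertex 3.767 0.871 -0.911
endloop
endfacet
facet normal -0.802 -0.215 0.557
outer loop
vertex 2.625 -0.195 -1.812
vertex 3.244 -0.113 -0.889
vertex 2.723 0.786 -1.292
endloop
endfacet
facet normal -0.758 -0.264 -0.596
outer loop
vertex 3.313 -0.191 -2.689
vertex 2.625 -0.195 -1.812
vertex 2.766 0.738 -2.405
endloop
endfacet
facet normal 0.350 -0.207 -0.914
outer loop
vertex 4.357 -0.106 -2.308
vertex 3.313 -0.191 -2.689
vertex 3.836 0.793 -2.711
endloop
endfacet
facet normal 0.992 -0.122 0.044
outer loop
vertex 4.314 -0.058 -1.195
vertex 4.357 -0.106 -2.308
vertex 4.455 0.875 -1.788
endloop
endfacet

endsolid


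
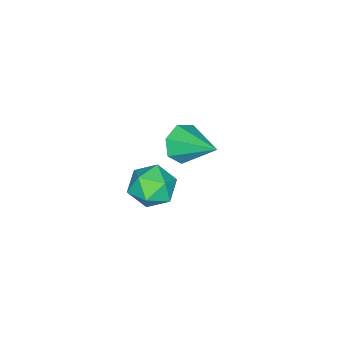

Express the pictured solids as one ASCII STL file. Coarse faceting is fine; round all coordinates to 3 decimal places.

solid 
facet normal -0.894 0.279 -0.352
outer loop
vertex -3.43 -1.612 -3.436
vertex -3.854 -2.178 -2.808
vertex -3.663 -1.28 -2.581
endloop
endfacet
facet normal -0.415 0.804 -0.425
outer loop
vertex -3.43 -1.612 -3.436
vertex -3.663 -1.28 -2.581
vertex -2.828 -1.053 -2.966
endloop
endfacet
facet normal 0.124 0.557 -0.821
outer loop
vertex -3.43 -1.612 -3.436
vertex -2.828 -1.053 -2.966
vertex -2.505 -1.811 -3.431
endloop
endfacet
facet normal -0.021 -0.121 -0.992
outer loop
vertex -3.43 -1.612 -3.436
vertex -2.505 -1.811 -3.431
vertex -3.139 -2.506 -3.333
endloop
endfacet
facet normal -0.649 -0.292 -0.702
outer loop
vertex -3.43 -1.612 -3.436
vertex -3.139 -2.506 -3.333
vertex -3.854 -2.178 -2.808
endloop
endfacet
facet normal -0.159 0.962 0.222
outer loop
vertex -2.828 -1.053 -2.966
vertex -3.663 -1.28 -2.581
vertex -2.881 -1.274 -2.047
endloop
endfacet
facet normal -0.933 0.112 0.341
outer loop
vertex -3.663 -1.28 -2.581
vertex -3.854 -2.178 -2.808
vertex -3.515 -1.969 -1.949
endloop
endfacet
facet normal -0.538 -0.812 -0.226
outer loop
vertex -3.854 -2.178 -2.808
vertex -3.139 -2.506 -3.333
vertex -3.192 -2.727 -2.414
endloop
endfacet
facet normal 0.479 -0.535 -0.696
outer loop
vertex -3.139 -2.506 -3.333
vertex -2.505 -1.811 -3.431
vertex -2.357 -2.5 -2.799
endloop
endfacet
facet normal 0.714 0.561 -0.418
outer loop
vertex -2.505 -1.811 -3.431
vertex -2.828 -1.053 -2.966
vertex -2.166 -1.602 -2.572
endloop
endfacet
facet normal 0.021 0.121 0.992
outer loop
vertex -2.59 -2.168 -1.944
vertex -2.881 -1.274 -2.047
vertex -3.515 -1.969 -1.949
endloop
endfacet
facet normal -0.124 -0.557 0.821
outer loop
vertex -2.59 -2.168 -1.944
vertex -3.515 -1.969 -1.949
vertex -3.192 -2.727 -2.414
endloop
endfacet
facet normal 0.415 -0.804 0.425
outer loop
vertex -2.59 -2.168 -1.944
vertex -3.192 -2.727 -2.414
vertex -2.357 -2.5 -2.799
endloop
endfacet
facet normal 0.894 -0.279 0.352
outer loop
vertex -2.59 -2.168 -1.944
vertex -2.357 -2.5 -2.799
vertex -2.166 -1.602 -2.572
endloop
endfacet
facet normal 0.649 0.292 0.702
outer loop
vertex -2.59 -2.168 -1.944
vertex -2.166 -1.602 -2.572
vertex -2.881 -1.274 -2.047
endloop
endfacet
facet normal -0.479 0.535 0.696
outer loop
vertex -3.515 -1.969 -1.949
vertex -2.881 -1.274 -2.047
vertex -3.663 -1.28 -2.581
endloop
endfacet
facet normal -0.714 -0.561 0.418
outer loop
vertex -3.192 -2.727 -2.414
vertex -3.515 -1.969 -1.949
vertex -3.854 -2.178 -2.808
endloop
endfacet
facet normal 0.159 -0.962 -0.222
outer loop
vertex -2.357 -2.5 -2.799
vertex -3.192 -2.727 -2.414
vertex -3.139 -2.506 -3.333
endloop
endfacet
facet normal 0.933 -0.112 -0.341
outer loop
vertex -2.166 -1.602 -2.572
vertex -2.357 -2.5 -2.799
vertex -2.505 -1.811 -3.431
endloop
endfacet
facet normal 0.538 0.812 0.226
outer loop
vertex -2.881 -1.274 -2.047
vertex -2.166 -1.602 -2.572
vertex -2.828 -1.053 -2.966
endloop
endfacet
facet normal -0.213 -0.852 -0.478
outer loop
vertex -1.887 -0.035 0.77
vertex -2.355 -0.247 1.357
vertex -2.533 0.158 0.714
endloop
endfacet
facet normal 0.272 0.727 -0.630
outer loop
vertex -1.887 -0.035 0.77
vertex -2.533 0.158 0.714
vertex -1.985 1.227 2.183
endloop
endfacet
facet normal -0.214 -0.852 -0.478
outer loop
vertex -2.533 0.158 0.714
vertex -2.355 -0.247 1.357
vertex -3.045 0.046 1.143
endloop
endfacet
facet normal -0.493 0.781 -0.384
outer loop
vertex -2.533 0.158 0.714
vertex -3.045 0.046 1.143
vertex -1.985 1.227 2.183
endloop
endfacet
facet normal -0.214 -0.852 -0.477
outer loop
vertex -3.045 0.046 1.143
vertex -2.355 -0.247 1.357
vertex -3.037 -0.286 1.732
endloop
endfacet
facet normal -0.825 0.488 0.286
outer loop
vertex -3.045 0.046 1.143
vertex -3.037 -0.286 1.732
vertex -1.985 1.227 2.183
endloop
endfacet
facet normal -0.214 -0.852 -0.478
outer loop
vertex -3.037 -0.286 1.732
vertex -2.355 -0.247 1.357
vertex -2.515 -0.589 2.039
endloop
endfacet
facet normal -0.476 0.069 0.877
outer loop
vertex -3.037 -0.286 1.732
vertex -2.515 -0.589 2.039
vertex -1.985 1.227 2.183
endloop
endfacet
facet normal -0.214 -0.852 -0.478
outer loop
vertex -2.515 -0.589 2.039
vertex -2.355 -0.247 1.357
vertex -1.873 -0.634 1.832
endloop
endfacet
facet normal 0.293 -0.160 0.943
outer loop
vertex -2.515 -0.589 2.039
vertex -1.873 -0.634 1.832
vertex -1.985 1.227 2.183
endloop
endfacet
facet normal -0.214 -0.852 -0.477
outer loop
vertex -1.873 -0.634 1.832
vertex -2.355 -0.247 1.357
vertex -1.593 -0.388 1.267
endloop
endfacet
facet normal 0.900 -0.028 0.434
outer loop
vertex -1.873 -0.634 1.832
vertex -1.593 -0.388 1.267
vertex -1.985 1.227 2.183
endloop
endfacet
facet normal -0.214 -0.852 -0.478
outer loop
vertex -1.593 -0.388 1.267
vertex -2.355 -0.247 1.357
vertex -1.887 -0.035 0.77
endloop
endfacet
facet normal 0.891 0.367 -0.266
outer loop
vertex -1.593 -0.388 1.267
vertex -1.887 -0.035 0.77
vertex -1.985 1.227 2.183
endloop
endfacet

endsolid
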